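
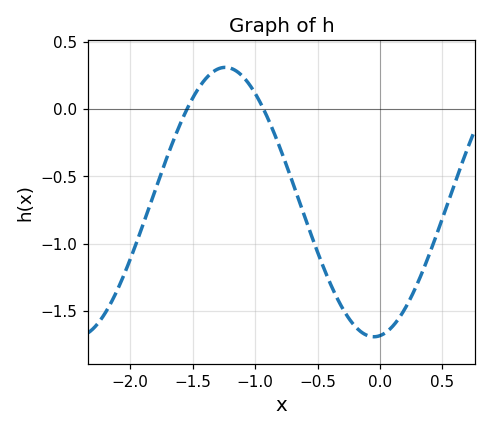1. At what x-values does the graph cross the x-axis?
-1.55, -0.95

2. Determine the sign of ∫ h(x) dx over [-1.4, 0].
negative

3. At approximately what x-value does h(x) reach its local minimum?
-0.05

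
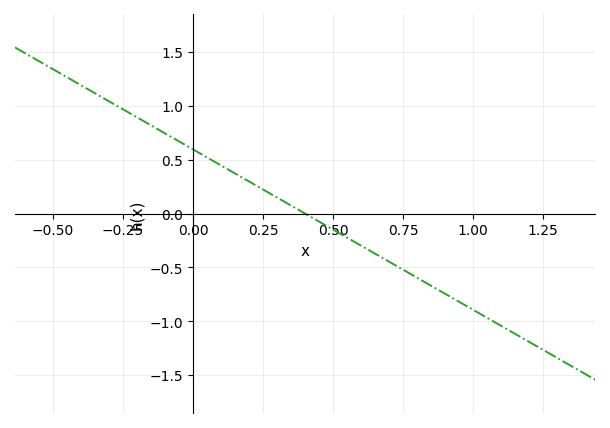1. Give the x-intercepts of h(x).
0.4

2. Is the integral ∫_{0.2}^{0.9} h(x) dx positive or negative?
negative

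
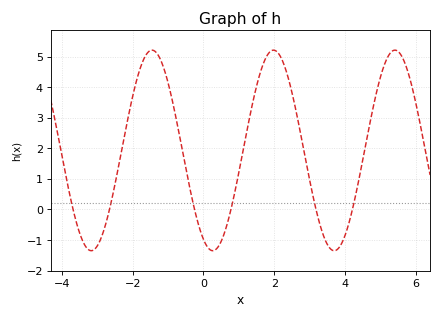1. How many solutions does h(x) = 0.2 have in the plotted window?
6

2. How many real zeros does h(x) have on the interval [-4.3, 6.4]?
6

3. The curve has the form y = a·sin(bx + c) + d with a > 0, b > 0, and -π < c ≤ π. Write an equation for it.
y = 3.28sin(1.83x - 2.05) + 1.93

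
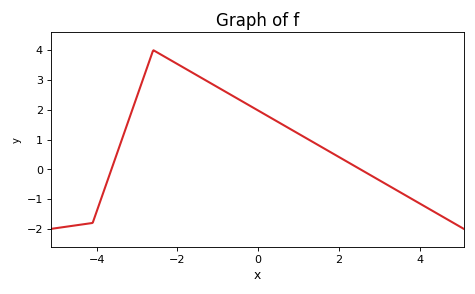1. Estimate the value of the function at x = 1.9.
0.493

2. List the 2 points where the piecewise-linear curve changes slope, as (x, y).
(-4.1, -1.8); (-2.6, 4)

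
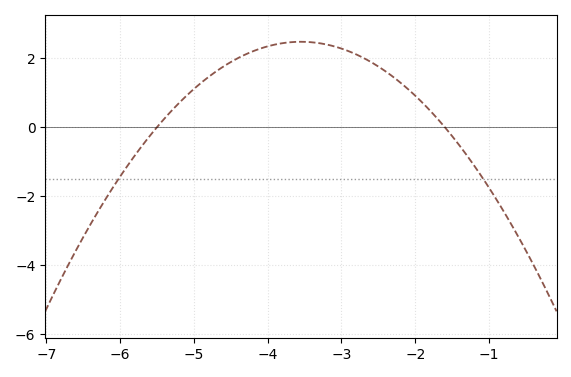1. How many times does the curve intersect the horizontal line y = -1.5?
2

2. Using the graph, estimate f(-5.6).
-0.2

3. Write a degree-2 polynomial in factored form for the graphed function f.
y = -0.65(x + 5.5)(x + 1.6)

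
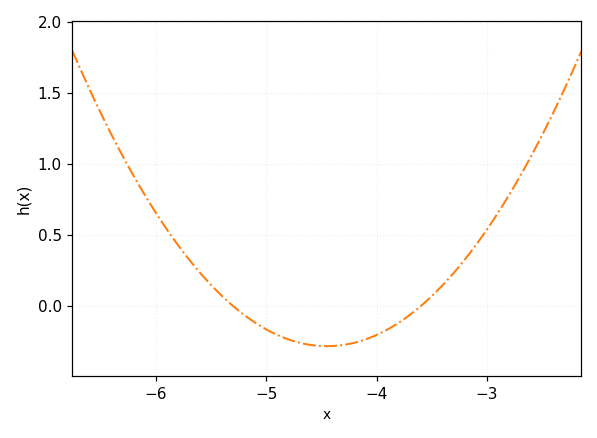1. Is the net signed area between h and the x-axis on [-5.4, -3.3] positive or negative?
negative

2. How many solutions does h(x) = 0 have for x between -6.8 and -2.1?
2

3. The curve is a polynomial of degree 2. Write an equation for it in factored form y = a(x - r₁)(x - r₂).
y = 0.39(x + 5.3)(x + 3.6)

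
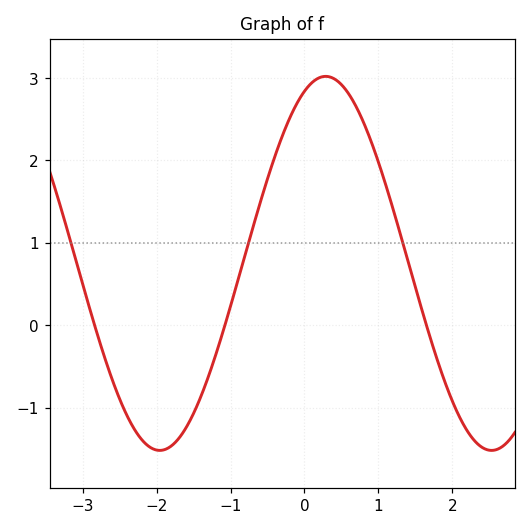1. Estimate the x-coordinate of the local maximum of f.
0.3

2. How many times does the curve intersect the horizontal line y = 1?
3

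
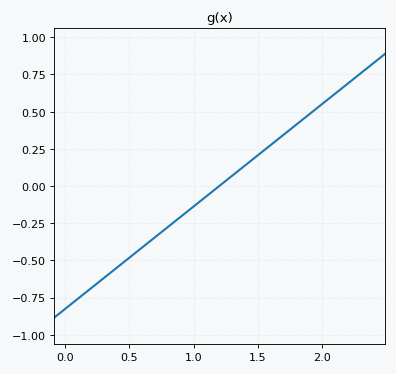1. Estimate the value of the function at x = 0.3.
-0.621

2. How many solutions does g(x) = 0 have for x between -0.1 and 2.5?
1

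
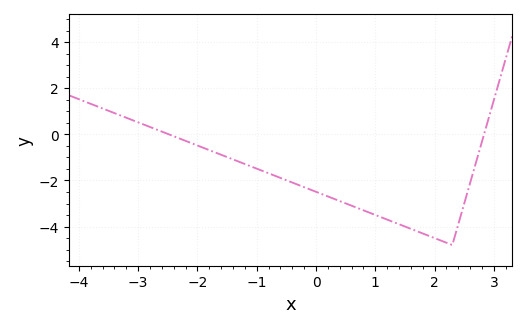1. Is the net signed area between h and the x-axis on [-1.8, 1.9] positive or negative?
negative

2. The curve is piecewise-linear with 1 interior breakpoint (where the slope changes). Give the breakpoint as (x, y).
(2.3, -4.8)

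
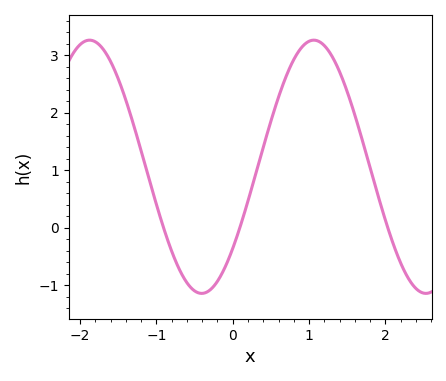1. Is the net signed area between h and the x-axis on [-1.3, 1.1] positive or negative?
positive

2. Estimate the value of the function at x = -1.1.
0.9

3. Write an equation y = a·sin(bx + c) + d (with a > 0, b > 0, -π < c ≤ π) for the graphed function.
y = 2.2sin(2.1x - 0.7) + 1.06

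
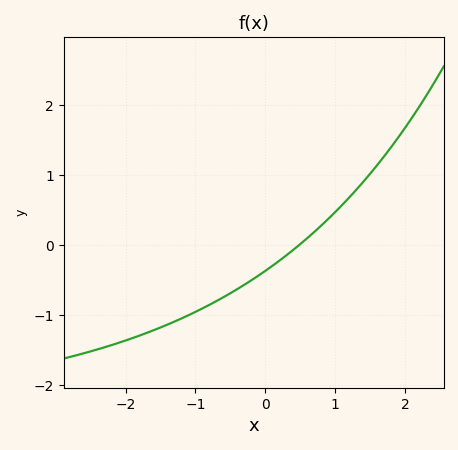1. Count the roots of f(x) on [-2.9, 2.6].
1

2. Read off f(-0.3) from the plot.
-0.6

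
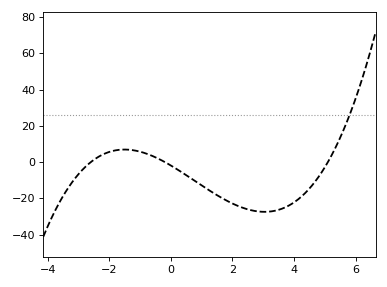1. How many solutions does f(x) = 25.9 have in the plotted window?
1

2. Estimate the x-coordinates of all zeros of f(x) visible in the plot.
-2.6, -0.2, 5.1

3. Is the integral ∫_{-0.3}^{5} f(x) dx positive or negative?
negative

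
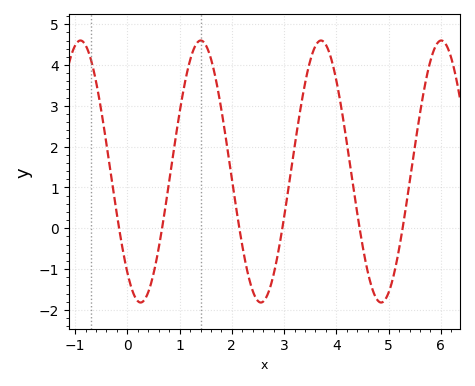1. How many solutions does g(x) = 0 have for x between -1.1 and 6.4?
6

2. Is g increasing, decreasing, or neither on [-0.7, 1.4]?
neither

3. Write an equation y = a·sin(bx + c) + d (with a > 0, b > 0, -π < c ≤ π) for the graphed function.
y = 3.21sin(2.7x - 2.3) + 1.39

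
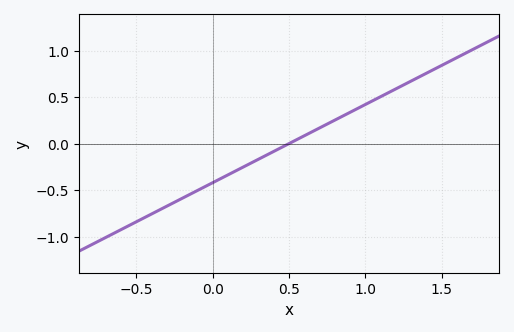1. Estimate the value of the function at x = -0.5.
-0.85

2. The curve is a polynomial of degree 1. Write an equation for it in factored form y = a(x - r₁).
y = 0.84(x - 0.5)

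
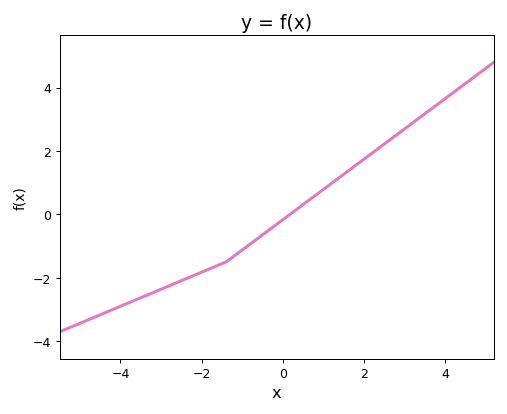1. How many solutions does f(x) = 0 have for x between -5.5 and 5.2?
1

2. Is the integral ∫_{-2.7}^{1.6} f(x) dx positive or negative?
negative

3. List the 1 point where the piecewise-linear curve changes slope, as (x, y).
(-1.4, -1.5)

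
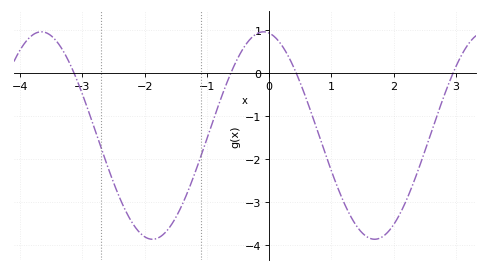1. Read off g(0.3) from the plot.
0.4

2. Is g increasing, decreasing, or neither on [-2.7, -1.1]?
neither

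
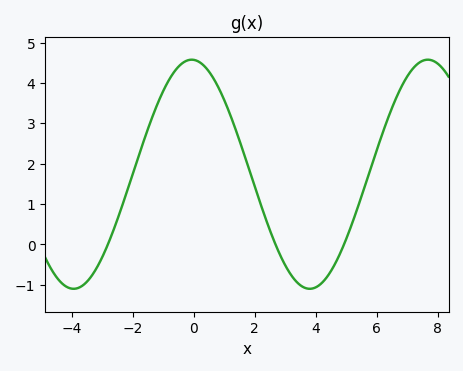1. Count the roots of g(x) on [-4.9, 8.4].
3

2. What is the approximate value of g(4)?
-1.1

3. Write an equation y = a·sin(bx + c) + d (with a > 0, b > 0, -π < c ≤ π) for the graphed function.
y = 2.84sin(0.81x + 1.6) + 1.74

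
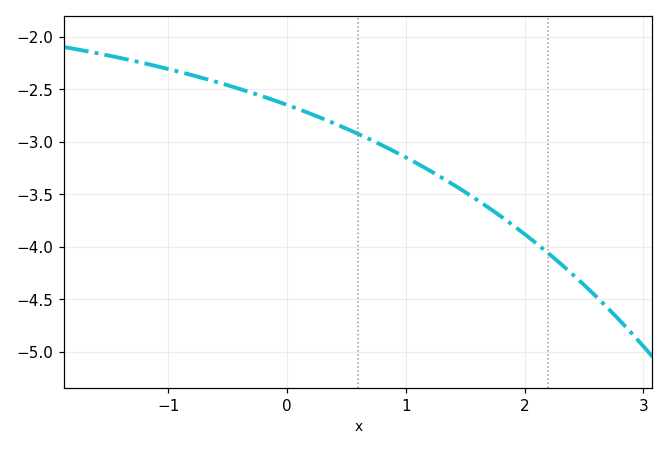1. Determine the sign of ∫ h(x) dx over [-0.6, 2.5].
negative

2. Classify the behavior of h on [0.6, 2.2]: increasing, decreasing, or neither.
decreasing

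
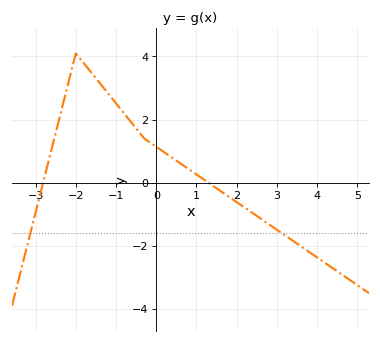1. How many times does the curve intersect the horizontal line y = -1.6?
2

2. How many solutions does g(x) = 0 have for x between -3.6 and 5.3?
2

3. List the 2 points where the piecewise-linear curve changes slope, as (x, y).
(-2, 4.1); (-0.3, 1.4)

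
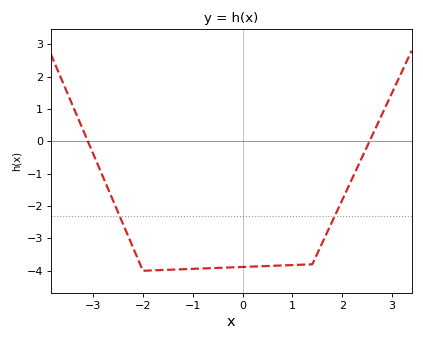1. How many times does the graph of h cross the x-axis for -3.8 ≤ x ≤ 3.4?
2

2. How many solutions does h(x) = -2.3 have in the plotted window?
2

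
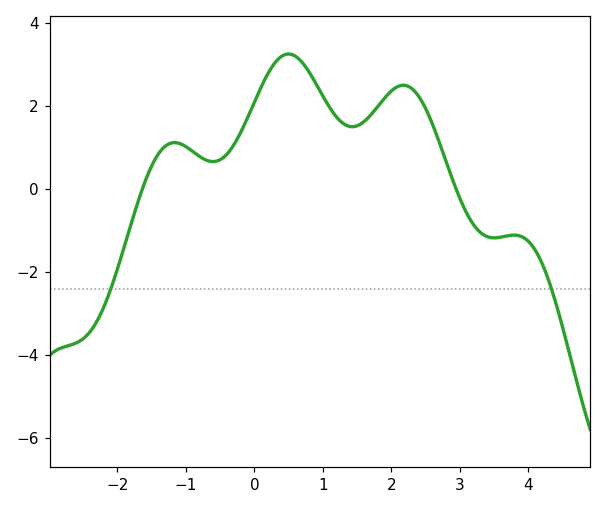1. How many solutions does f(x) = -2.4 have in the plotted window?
2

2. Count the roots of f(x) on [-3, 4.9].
2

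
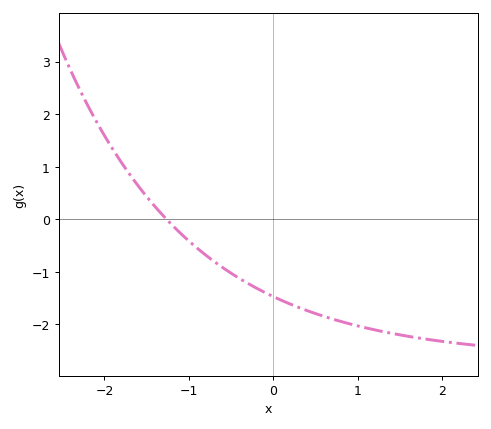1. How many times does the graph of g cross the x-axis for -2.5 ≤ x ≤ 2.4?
1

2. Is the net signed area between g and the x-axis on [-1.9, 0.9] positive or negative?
negative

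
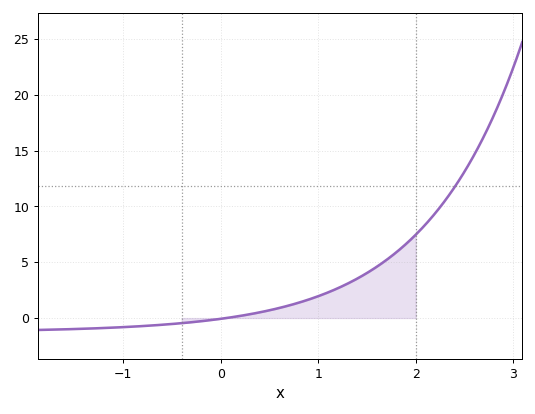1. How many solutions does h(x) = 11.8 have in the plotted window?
1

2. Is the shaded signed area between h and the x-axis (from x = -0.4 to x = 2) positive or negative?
positive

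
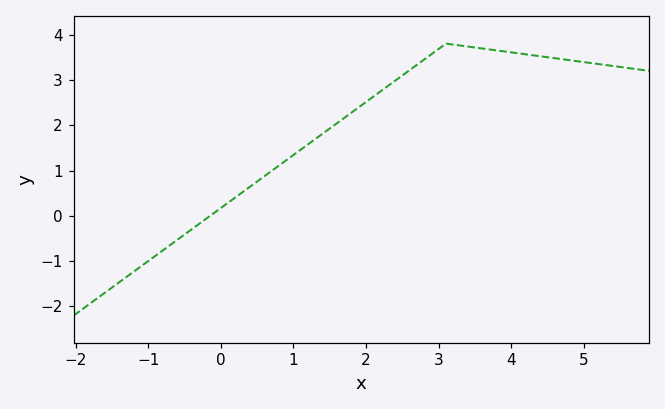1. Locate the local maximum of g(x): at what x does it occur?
3.1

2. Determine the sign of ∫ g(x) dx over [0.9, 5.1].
positive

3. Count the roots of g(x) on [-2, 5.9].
1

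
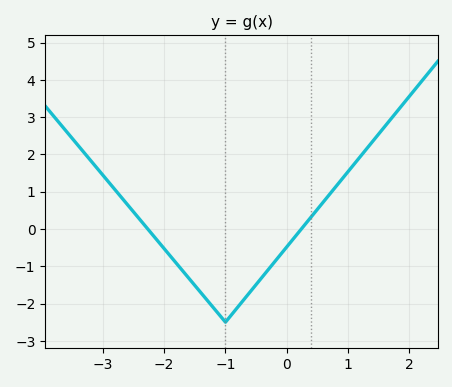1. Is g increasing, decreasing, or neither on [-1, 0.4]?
increasing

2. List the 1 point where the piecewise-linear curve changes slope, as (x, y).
(-1, -2.5)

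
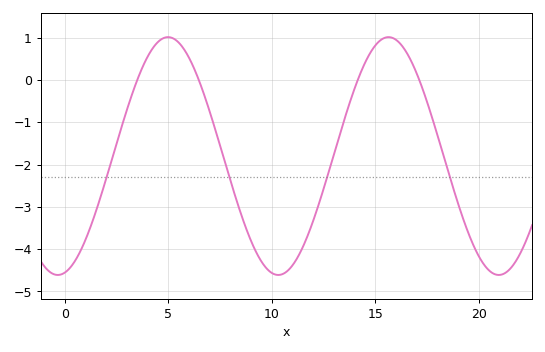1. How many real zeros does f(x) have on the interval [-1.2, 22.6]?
4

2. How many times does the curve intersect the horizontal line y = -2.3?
4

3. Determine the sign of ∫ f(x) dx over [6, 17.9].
negative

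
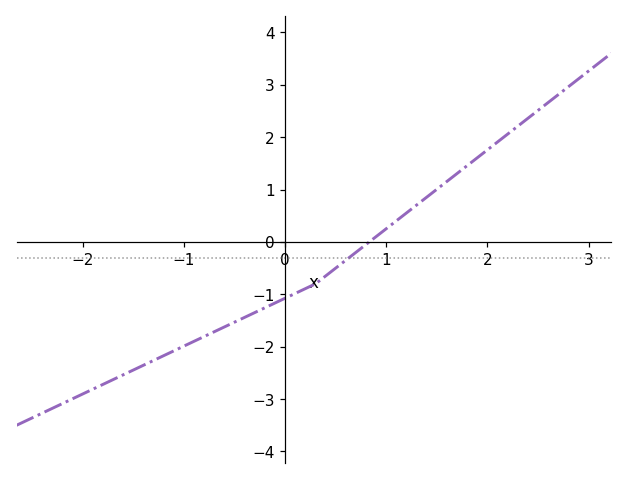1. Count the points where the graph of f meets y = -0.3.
1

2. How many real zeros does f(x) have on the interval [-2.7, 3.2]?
1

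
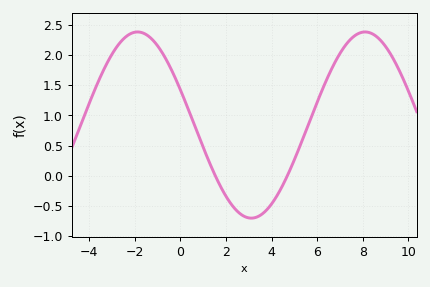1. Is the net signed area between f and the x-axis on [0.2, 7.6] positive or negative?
positive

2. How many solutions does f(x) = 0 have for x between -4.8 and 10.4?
2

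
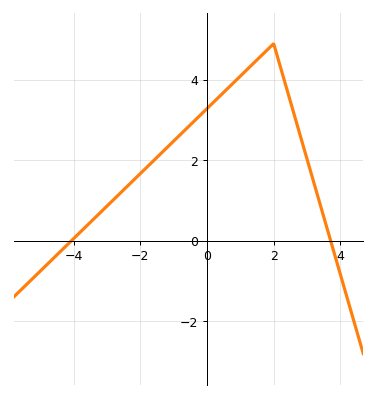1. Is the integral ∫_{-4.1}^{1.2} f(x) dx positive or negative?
positive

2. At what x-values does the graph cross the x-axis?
-4.07, 3.71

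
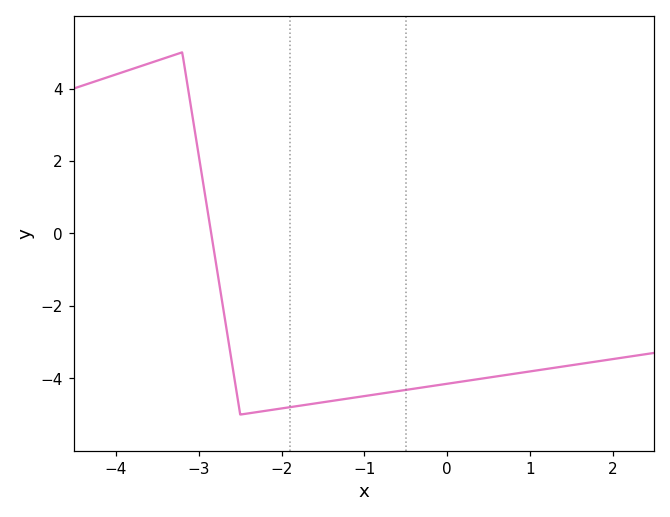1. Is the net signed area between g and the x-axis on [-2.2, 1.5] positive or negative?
negative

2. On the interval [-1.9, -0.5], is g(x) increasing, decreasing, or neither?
increasing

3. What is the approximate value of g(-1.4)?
-4.6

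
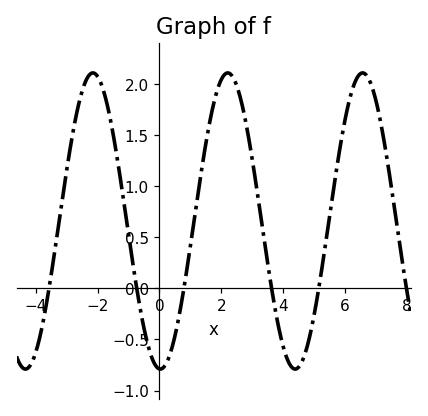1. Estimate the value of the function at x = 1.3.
1.04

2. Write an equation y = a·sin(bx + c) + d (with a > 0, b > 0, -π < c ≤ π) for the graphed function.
y = 1.45sin(1.44x - 1.61) + 0.66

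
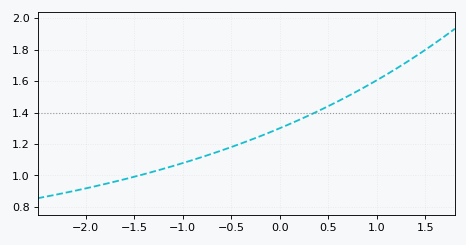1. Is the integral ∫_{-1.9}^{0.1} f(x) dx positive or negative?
positive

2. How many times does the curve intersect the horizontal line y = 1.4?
1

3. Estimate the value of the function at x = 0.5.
1.44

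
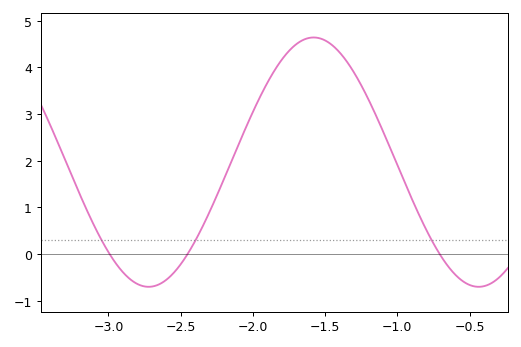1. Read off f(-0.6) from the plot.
-0.4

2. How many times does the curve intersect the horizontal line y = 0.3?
3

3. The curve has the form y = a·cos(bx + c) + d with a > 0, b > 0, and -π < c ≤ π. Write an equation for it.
y = 2.67cos(2.8x - 1.9) + 1.97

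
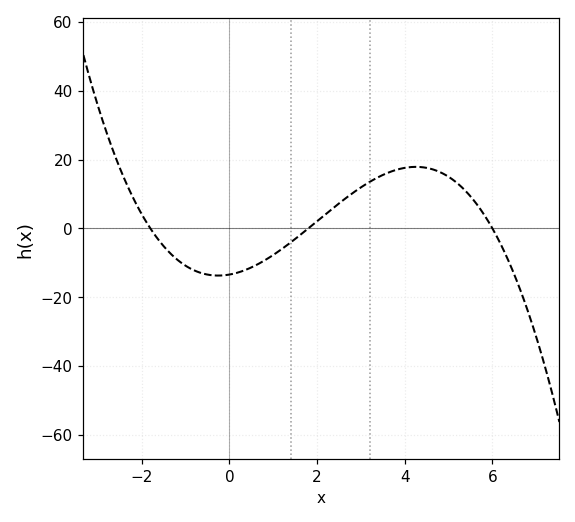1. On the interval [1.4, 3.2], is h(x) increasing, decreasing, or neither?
increasing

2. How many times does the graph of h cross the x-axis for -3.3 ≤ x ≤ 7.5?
3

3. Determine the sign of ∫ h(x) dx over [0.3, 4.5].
positive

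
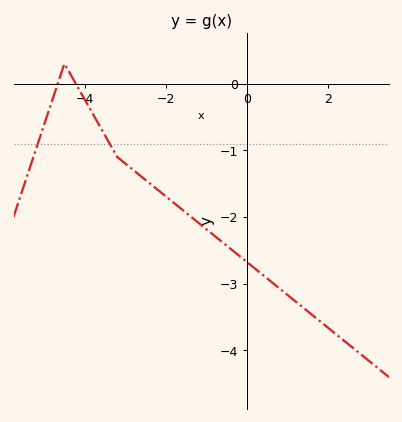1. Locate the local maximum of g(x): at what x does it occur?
-4.6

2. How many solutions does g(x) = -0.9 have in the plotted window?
2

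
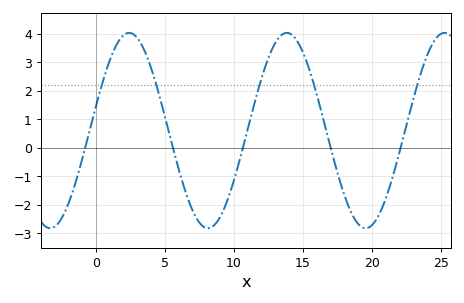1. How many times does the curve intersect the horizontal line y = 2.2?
5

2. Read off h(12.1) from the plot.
2.58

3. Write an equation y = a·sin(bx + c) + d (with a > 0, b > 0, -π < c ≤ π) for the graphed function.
y = 3.43sin(0.55x + 0.24) + 0.61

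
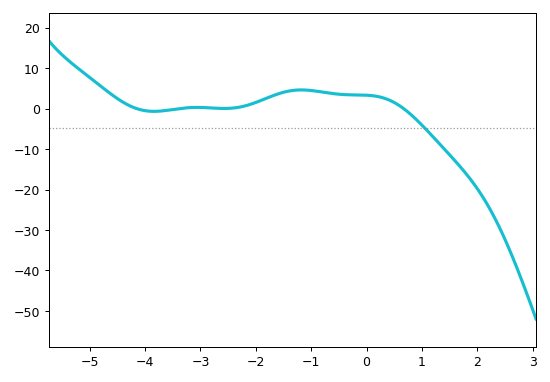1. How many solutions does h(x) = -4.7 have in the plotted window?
1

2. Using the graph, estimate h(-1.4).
4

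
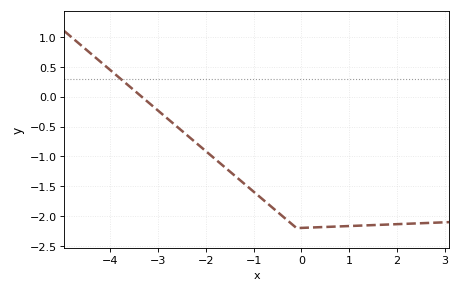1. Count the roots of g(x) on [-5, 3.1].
1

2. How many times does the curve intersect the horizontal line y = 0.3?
1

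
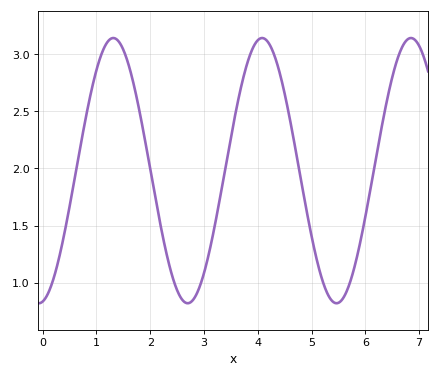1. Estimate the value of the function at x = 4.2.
3.1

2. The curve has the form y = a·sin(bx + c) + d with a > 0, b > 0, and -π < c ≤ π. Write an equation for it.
y = 1.16sin(2.3x - 1.4) + 1.98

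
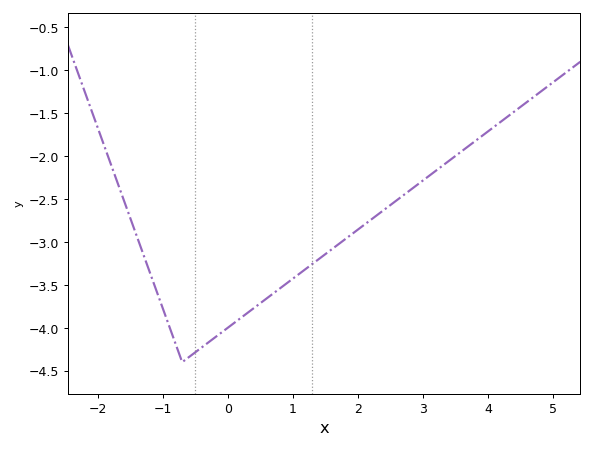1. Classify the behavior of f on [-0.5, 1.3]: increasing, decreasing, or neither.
increasing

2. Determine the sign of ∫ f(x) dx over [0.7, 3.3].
negative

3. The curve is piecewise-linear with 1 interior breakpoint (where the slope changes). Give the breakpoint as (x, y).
(-0.7, -4.4)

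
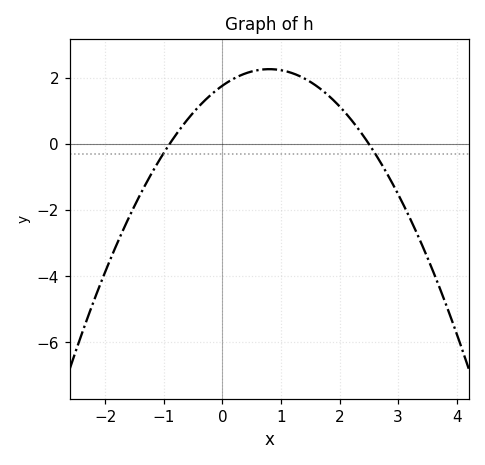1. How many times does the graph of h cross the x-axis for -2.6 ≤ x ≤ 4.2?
2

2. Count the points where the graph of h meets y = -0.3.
2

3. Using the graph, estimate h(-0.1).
1.62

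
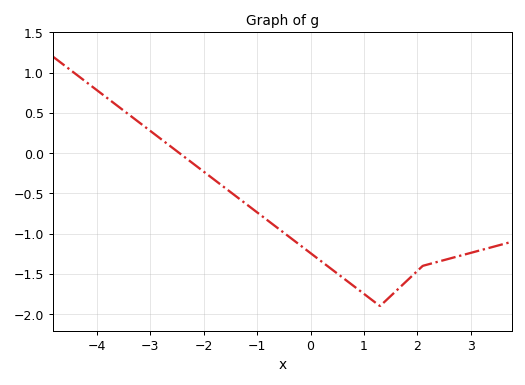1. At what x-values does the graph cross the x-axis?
-2.45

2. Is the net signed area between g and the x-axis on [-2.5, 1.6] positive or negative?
negative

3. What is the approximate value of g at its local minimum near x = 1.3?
-1.9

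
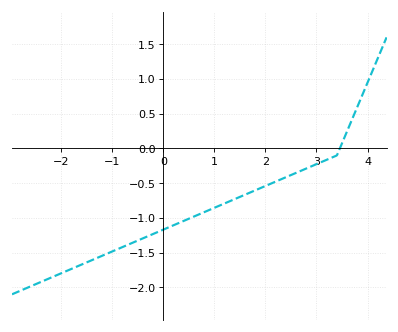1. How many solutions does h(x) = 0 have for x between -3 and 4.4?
1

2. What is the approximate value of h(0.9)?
-0.9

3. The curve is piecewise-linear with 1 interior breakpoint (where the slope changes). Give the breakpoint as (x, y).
(3.4, -0.1)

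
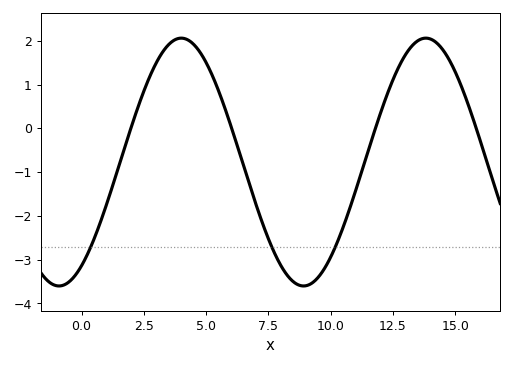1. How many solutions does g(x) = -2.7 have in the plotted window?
3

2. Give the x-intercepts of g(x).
1.98, 6.02, 11.8, 15.8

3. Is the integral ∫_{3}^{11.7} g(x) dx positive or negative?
negative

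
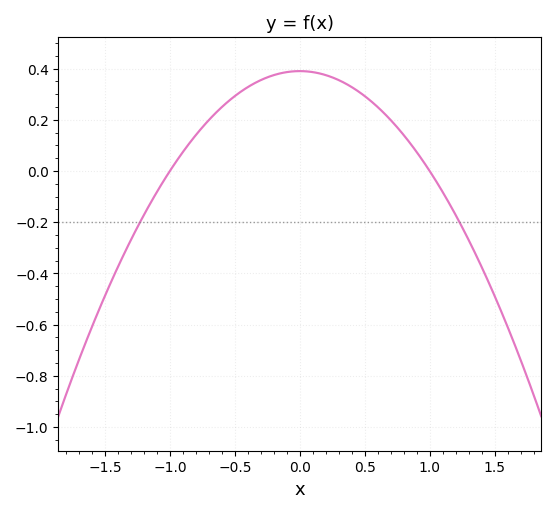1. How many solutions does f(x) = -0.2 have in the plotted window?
2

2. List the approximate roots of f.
-1, 1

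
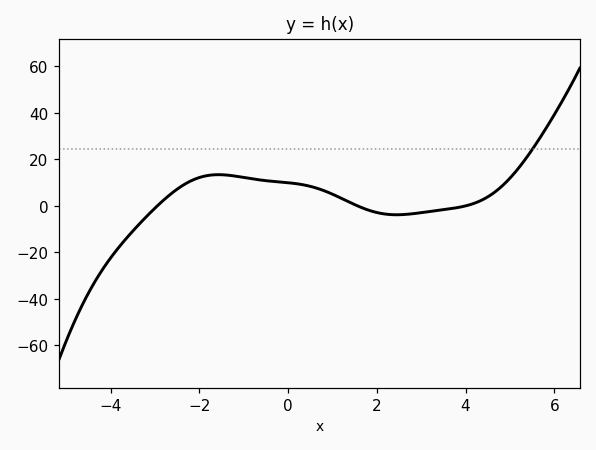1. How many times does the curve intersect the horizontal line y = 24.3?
1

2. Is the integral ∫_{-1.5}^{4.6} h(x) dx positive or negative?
positive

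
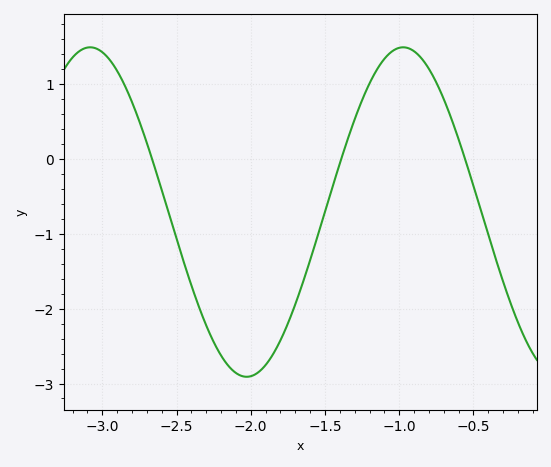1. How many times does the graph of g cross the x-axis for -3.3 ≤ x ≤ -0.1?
3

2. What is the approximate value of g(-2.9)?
1.2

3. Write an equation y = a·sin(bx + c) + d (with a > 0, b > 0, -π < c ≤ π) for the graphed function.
y = 2.2sin(3x - 1.8) - 0.71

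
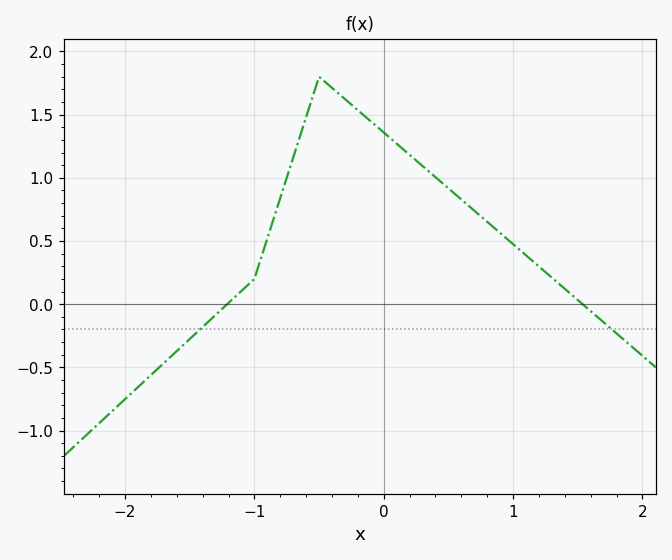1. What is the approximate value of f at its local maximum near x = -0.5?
1.8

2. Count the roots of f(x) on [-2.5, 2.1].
2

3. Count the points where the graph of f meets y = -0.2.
2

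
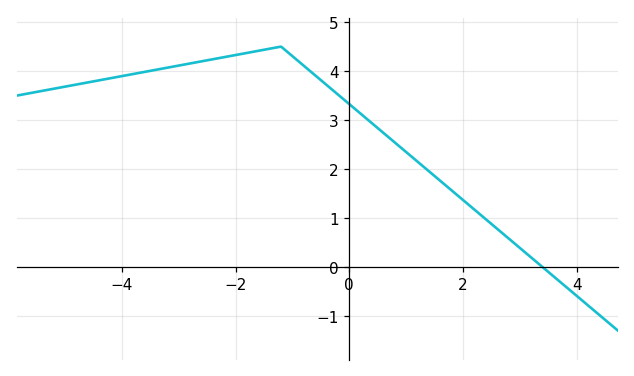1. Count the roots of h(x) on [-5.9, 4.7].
1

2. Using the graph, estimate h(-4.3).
3.83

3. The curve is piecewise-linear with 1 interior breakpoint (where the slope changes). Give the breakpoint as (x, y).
(-1.2, 4.5)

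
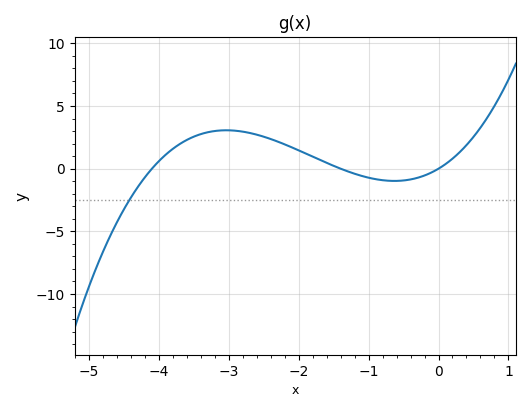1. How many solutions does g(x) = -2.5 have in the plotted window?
1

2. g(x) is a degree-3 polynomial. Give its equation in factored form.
y = 0.58(x + 4.1)(x + 1.4)(x - 0)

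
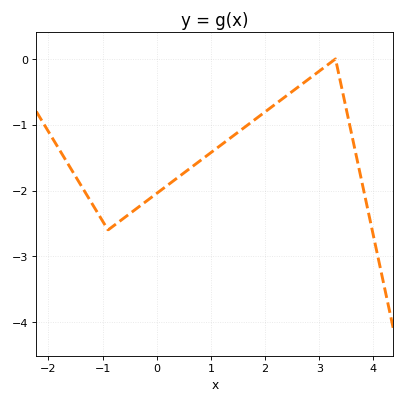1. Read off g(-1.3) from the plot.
-2.06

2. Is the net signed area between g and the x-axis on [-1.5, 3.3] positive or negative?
negative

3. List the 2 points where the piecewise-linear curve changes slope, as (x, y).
(-0.9, -2.6); (3.3, 0)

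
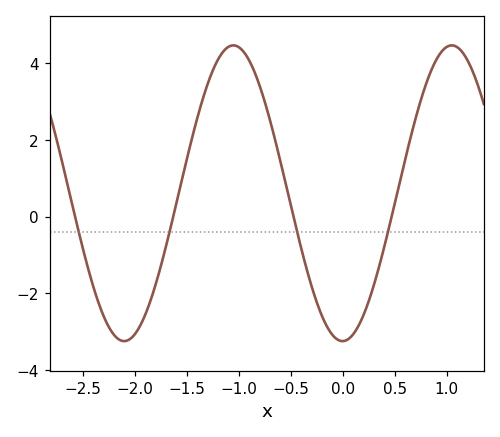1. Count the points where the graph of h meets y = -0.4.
4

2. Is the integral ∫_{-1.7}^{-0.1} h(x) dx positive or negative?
positive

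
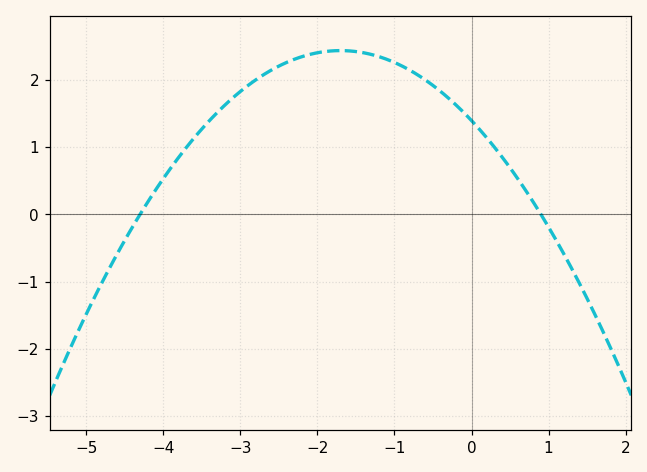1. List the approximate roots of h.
-4.3, 0.9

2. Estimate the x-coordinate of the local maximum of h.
-1.7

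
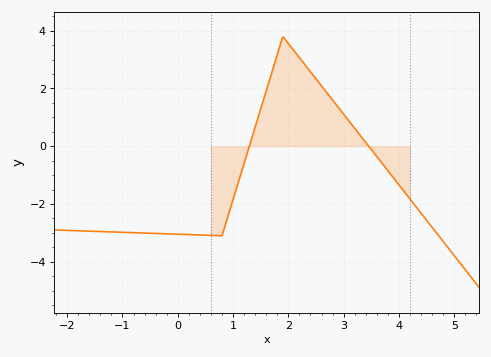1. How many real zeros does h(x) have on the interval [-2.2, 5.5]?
2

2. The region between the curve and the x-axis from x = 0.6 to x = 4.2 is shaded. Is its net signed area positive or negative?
positive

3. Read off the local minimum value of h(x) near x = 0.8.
-3.1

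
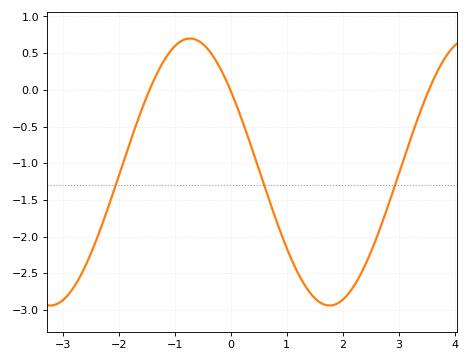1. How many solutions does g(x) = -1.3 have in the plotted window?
3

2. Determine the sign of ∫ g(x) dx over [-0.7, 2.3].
negative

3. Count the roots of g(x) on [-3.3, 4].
3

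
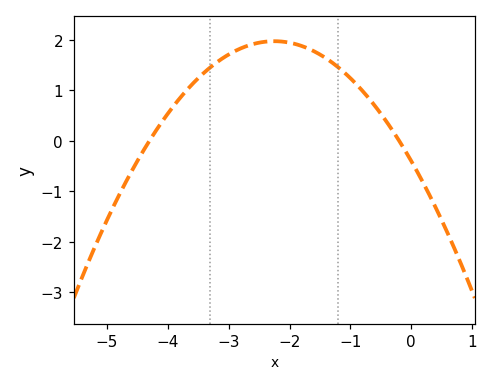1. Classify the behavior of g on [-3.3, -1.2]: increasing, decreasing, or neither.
neither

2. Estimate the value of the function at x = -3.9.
0.7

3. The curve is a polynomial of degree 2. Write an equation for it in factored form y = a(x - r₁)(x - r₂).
y = -0.47(x + 4.3)(x + 0.2)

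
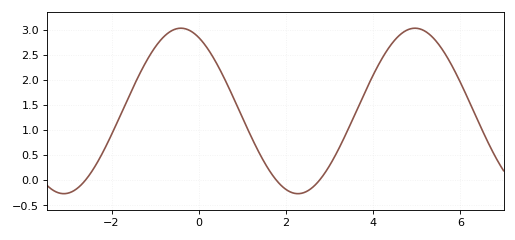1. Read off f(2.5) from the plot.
-0.2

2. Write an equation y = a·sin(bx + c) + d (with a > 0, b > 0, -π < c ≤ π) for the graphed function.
y = 1.65sin(1.2x + 2) + 1.38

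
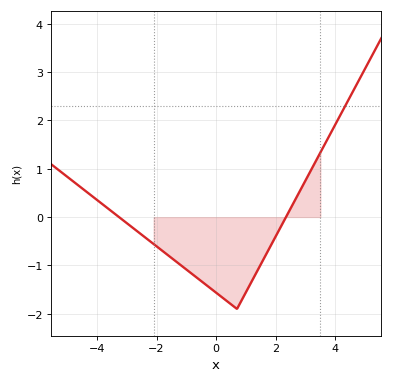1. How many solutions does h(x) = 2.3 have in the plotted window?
1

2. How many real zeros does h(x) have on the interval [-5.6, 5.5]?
2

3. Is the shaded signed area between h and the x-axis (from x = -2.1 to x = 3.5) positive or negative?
negative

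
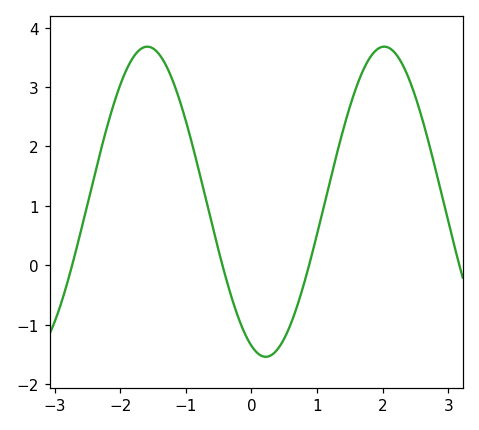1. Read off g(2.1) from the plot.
3.7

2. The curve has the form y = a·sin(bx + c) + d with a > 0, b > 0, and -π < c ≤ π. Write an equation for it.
y = 2.61sin(1.7x - 2) + 1.07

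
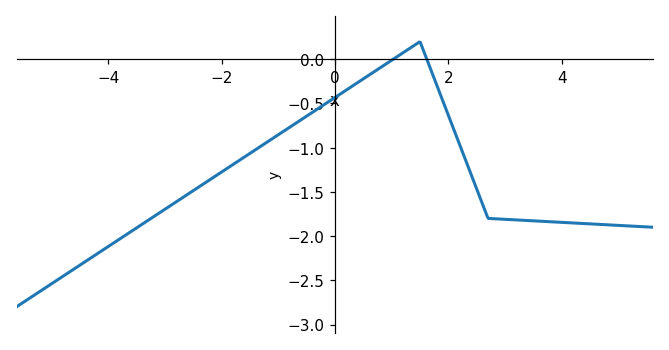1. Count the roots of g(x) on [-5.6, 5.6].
2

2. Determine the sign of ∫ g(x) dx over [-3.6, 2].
negative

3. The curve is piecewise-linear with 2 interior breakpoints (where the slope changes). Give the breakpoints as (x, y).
(1.5, 0.2); (2.7, -1.8)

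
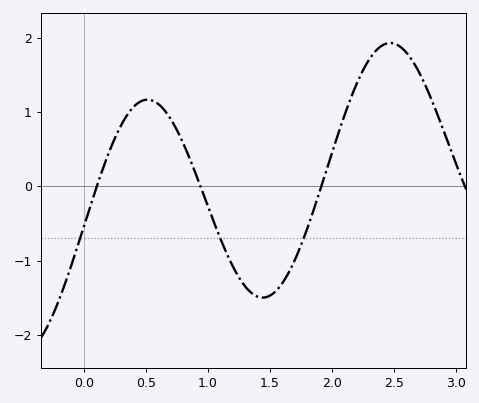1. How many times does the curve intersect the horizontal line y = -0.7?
3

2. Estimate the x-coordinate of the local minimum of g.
1.45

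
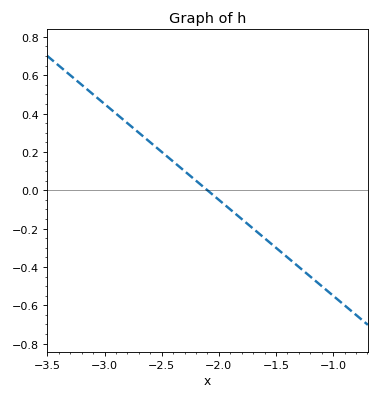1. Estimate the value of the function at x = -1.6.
-0.25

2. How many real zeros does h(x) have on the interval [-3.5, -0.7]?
1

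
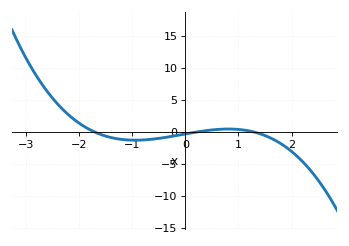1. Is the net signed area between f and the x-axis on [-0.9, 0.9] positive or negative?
negative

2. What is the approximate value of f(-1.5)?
-0.5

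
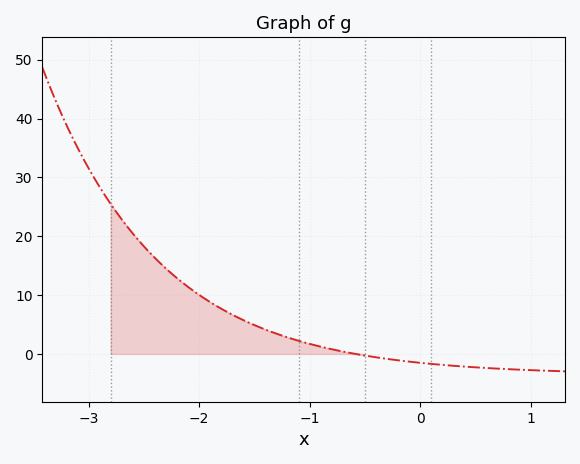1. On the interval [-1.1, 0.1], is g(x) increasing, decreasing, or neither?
decreasing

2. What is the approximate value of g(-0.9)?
1.23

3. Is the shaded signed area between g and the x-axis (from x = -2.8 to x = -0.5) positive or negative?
positive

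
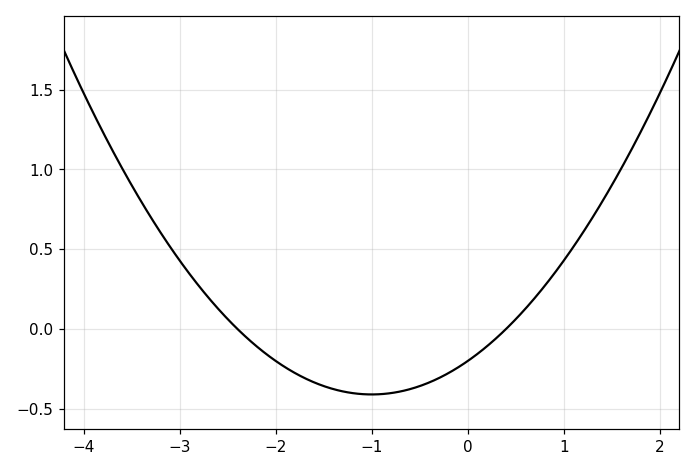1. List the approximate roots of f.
-2.4, 0.4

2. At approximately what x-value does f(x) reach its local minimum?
-1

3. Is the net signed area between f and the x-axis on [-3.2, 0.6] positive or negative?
negative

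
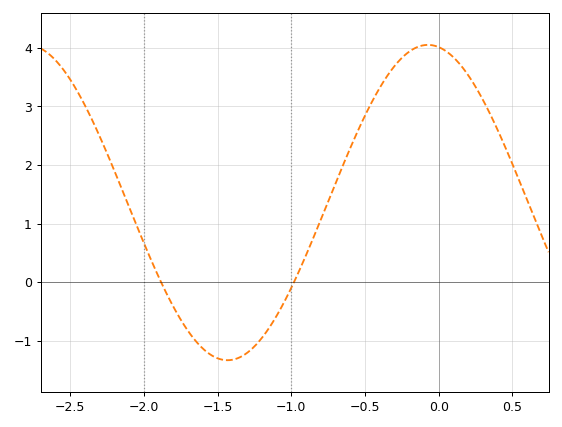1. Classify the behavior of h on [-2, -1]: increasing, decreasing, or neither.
neither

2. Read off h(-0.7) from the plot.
1.7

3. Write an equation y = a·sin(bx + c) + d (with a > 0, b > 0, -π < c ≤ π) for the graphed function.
y = 2.69sin(2.3x + 1.7) + 1.36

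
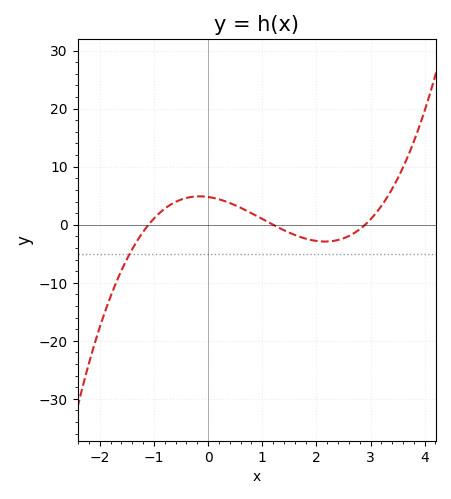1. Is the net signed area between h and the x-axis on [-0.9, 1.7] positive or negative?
positive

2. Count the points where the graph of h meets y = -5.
1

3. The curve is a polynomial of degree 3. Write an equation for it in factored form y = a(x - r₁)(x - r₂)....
y = 1.25(x + 1.1)(x - 1.2)(x - 2.9)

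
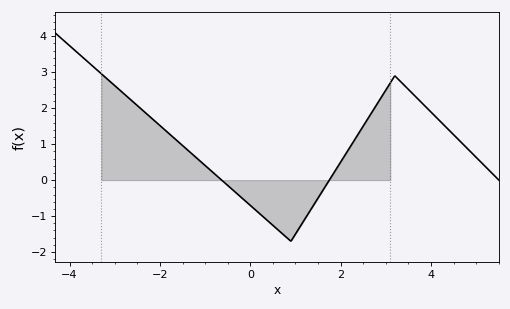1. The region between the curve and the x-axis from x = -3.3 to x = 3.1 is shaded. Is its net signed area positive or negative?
positive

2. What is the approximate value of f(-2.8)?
2.4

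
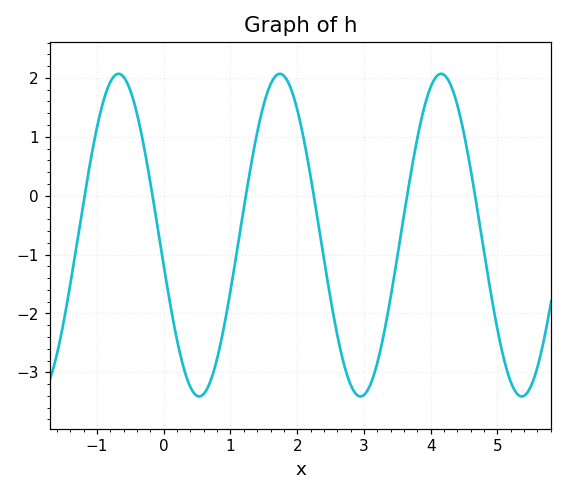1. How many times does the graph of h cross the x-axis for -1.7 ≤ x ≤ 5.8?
6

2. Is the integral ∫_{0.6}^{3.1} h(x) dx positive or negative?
negative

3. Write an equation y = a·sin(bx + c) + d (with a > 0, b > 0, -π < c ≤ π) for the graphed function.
y = 2.74sin(2.6x - 2.95) - 0.67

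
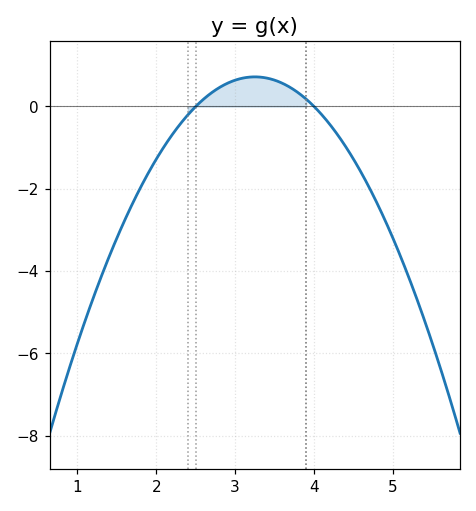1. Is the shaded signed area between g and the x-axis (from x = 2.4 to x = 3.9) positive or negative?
positive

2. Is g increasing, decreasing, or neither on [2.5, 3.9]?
neither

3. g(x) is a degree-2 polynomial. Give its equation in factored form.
y = -1.28(x - 2.5)(x - 4)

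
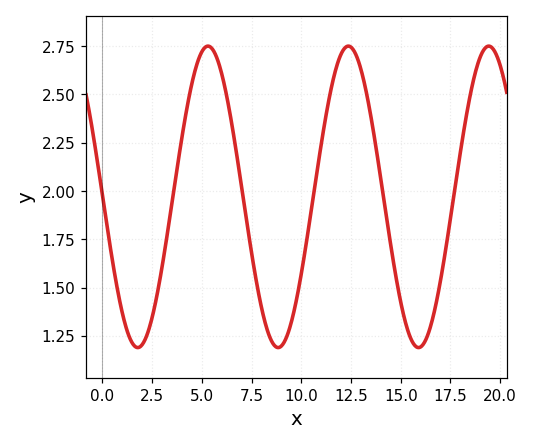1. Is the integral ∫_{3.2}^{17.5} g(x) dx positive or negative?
positive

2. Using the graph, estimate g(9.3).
1.26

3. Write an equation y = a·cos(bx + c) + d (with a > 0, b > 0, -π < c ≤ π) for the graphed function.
y = 0.78cos(0.89x + 1.56) + 1.97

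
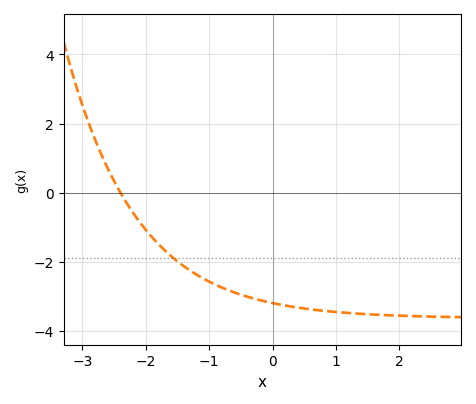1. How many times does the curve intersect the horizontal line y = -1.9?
1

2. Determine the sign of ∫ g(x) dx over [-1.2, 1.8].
negative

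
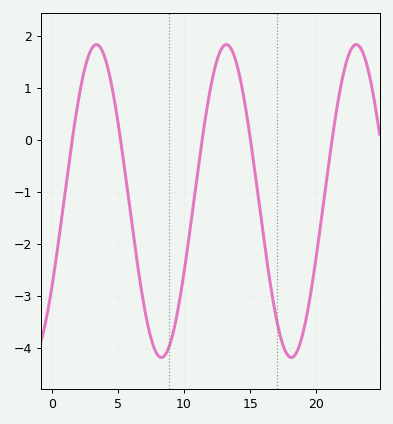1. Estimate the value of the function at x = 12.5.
1.5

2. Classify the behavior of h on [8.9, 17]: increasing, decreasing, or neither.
neither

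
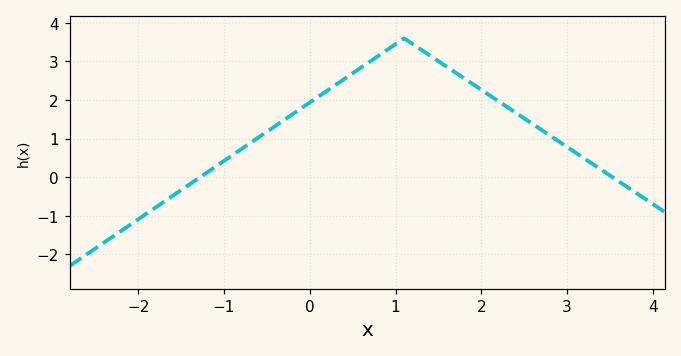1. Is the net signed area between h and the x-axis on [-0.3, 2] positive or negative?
positive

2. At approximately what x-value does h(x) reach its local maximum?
1.1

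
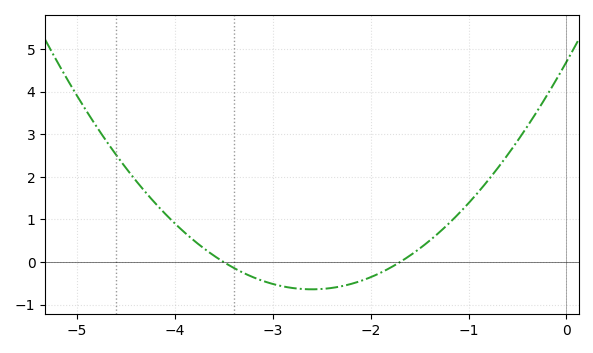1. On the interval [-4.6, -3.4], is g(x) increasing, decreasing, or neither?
decreasing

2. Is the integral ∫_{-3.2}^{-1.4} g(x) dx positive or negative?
negative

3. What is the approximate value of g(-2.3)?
-0.6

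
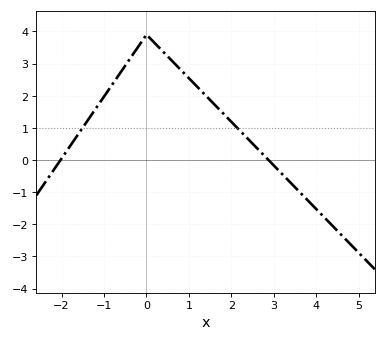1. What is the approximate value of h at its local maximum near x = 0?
3.9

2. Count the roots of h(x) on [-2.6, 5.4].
2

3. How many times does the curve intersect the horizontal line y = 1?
2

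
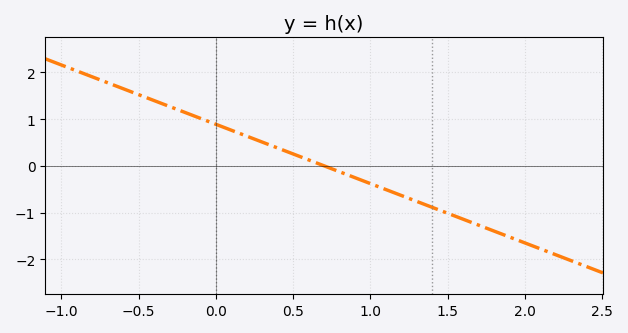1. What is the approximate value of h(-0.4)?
1.4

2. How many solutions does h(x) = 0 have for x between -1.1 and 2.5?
1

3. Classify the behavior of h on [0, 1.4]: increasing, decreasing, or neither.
decreasing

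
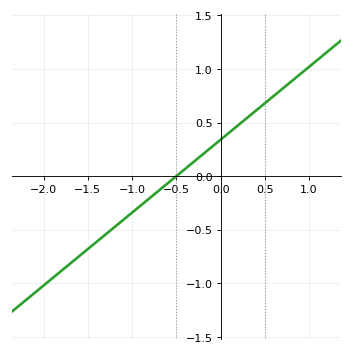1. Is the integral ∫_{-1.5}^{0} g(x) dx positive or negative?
negative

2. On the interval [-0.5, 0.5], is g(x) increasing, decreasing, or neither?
increasing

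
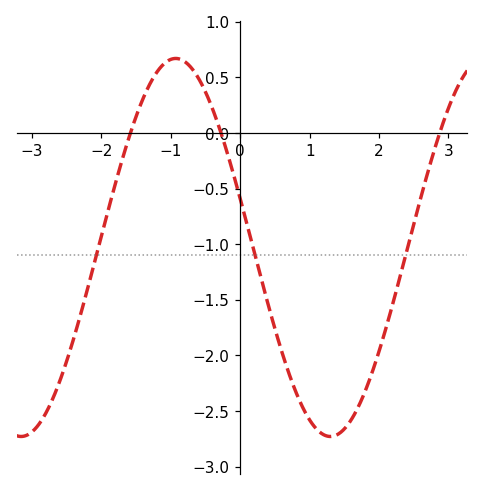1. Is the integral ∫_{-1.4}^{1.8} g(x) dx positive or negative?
negative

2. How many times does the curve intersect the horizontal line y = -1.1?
3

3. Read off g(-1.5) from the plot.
0.15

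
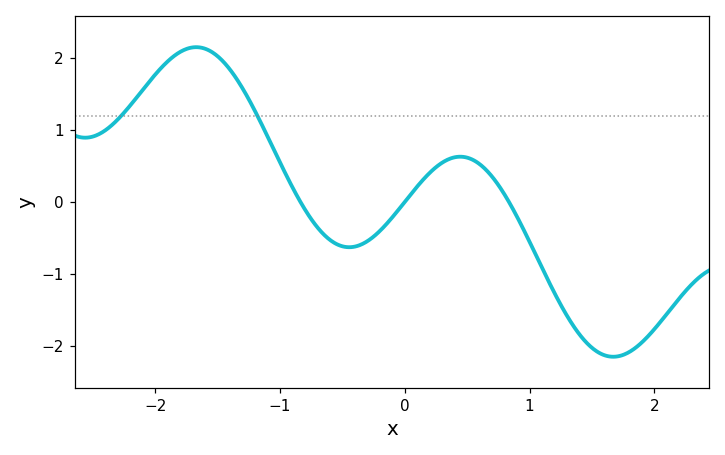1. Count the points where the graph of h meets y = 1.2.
2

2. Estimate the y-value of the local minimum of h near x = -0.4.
-0.629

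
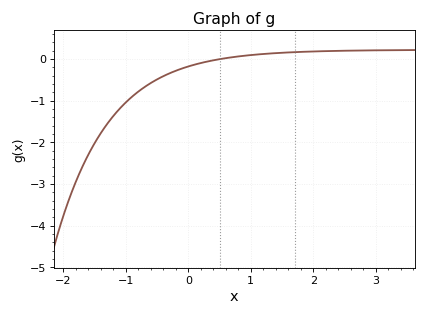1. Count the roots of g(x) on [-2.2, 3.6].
1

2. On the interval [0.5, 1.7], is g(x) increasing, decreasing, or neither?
increasing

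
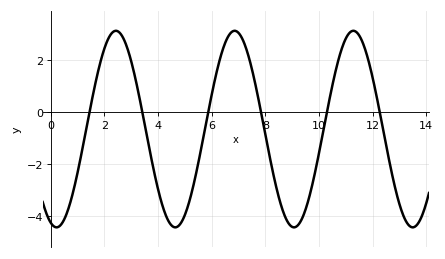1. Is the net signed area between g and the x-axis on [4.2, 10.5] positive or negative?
negative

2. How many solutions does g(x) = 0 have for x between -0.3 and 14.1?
6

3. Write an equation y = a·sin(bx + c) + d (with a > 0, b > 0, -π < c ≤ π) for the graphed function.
y = 3.77sin(1.42x - 1.88) - 0.65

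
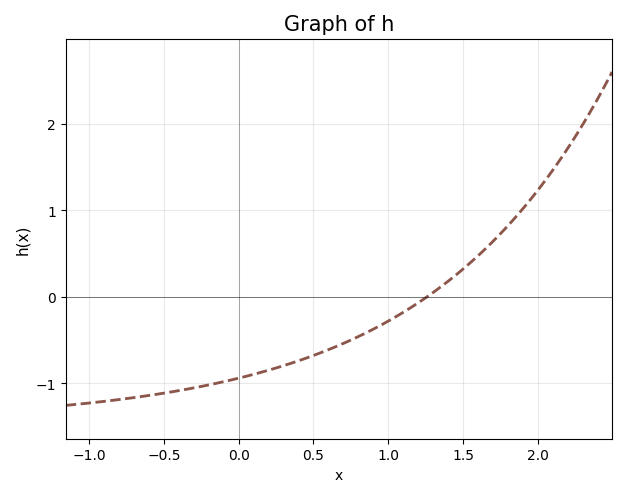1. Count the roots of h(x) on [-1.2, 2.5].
1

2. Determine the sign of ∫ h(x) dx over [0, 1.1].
negative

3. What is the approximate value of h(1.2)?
-0.1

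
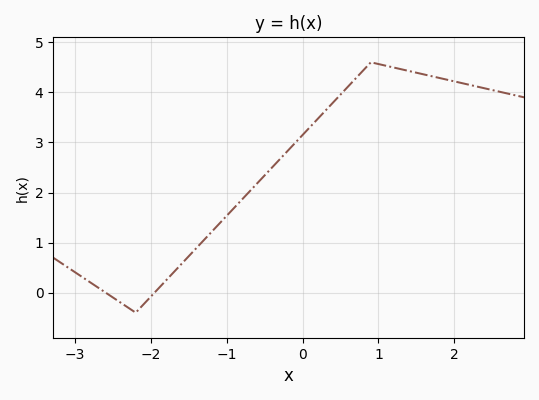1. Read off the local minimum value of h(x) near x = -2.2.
-0.399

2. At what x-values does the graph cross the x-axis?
-2.6, -1.95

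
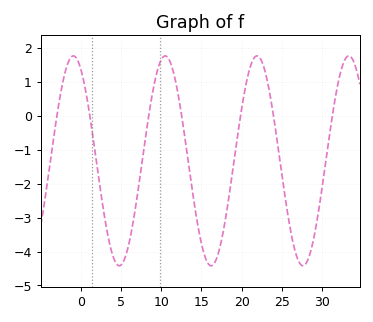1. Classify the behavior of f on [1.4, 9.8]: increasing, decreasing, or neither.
neither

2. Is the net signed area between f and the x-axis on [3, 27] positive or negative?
negative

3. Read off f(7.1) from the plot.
-2.2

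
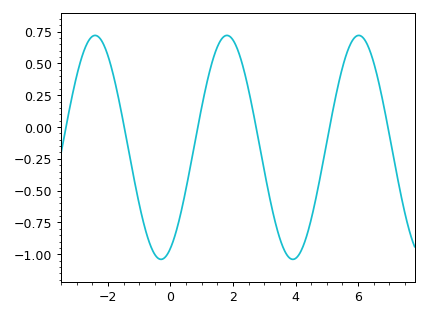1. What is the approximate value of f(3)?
-0.35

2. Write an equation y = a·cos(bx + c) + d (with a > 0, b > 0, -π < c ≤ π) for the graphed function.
y = 0.88cos(1.5x - 2.7) - 0.16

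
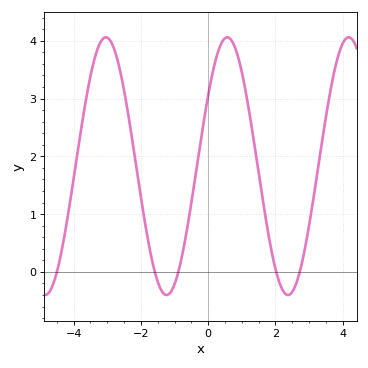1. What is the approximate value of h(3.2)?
1.53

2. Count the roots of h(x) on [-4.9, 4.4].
5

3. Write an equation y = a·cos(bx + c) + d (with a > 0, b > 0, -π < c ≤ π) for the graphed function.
y = 2.23cos(1.74x - 0.99) + 1.83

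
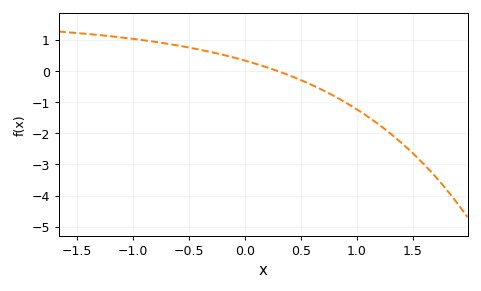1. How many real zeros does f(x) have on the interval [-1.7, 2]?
1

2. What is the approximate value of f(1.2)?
-1.7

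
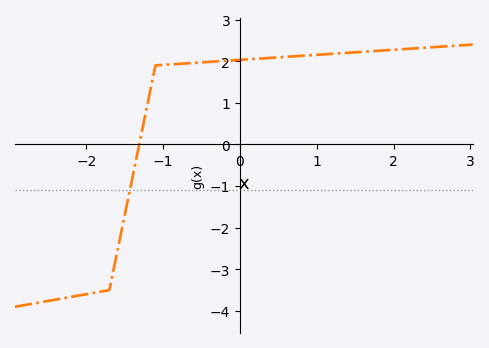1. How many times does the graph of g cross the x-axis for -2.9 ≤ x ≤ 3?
1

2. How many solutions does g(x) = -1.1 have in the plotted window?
1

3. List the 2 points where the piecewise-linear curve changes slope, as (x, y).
(-1.7, -3.5); (-1.1, 1.9)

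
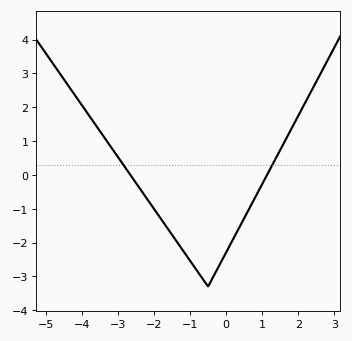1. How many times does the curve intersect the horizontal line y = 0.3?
2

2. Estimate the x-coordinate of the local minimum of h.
-0.6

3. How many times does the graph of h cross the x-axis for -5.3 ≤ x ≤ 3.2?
2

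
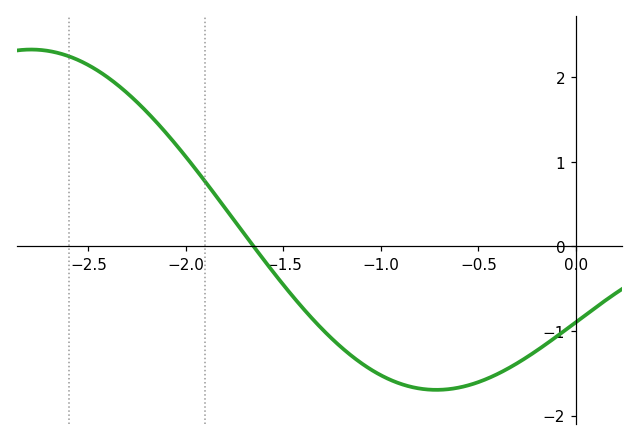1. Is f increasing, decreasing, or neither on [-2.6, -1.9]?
decreasing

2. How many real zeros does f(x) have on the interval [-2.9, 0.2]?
1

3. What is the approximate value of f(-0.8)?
-1.7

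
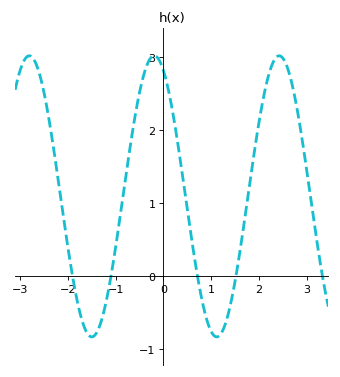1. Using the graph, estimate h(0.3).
1.8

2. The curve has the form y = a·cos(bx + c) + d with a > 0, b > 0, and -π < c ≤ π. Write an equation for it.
y = 1.92cos(2.4x + 0.46) + 1.09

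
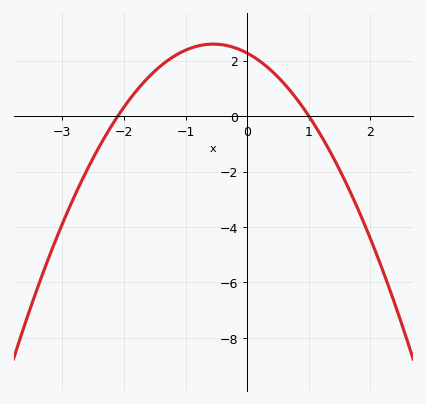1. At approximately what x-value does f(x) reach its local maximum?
-0.55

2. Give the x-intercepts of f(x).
-2.1, 1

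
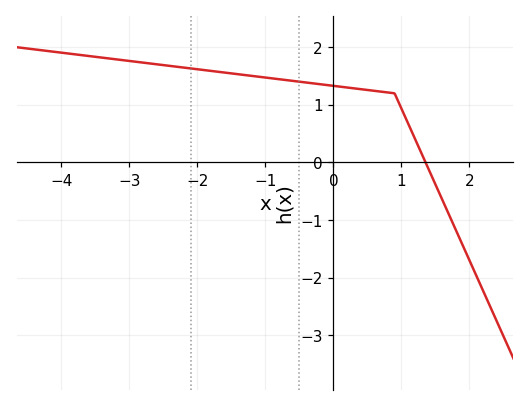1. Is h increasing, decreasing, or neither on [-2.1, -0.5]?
decreasing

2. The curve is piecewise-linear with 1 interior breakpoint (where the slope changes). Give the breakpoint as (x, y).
(0.9, 1.2)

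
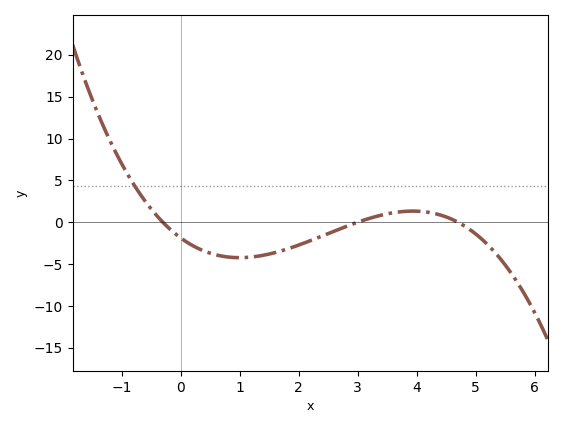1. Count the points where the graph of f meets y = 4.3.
1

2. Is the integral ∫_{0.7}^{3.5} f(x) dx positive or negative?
negative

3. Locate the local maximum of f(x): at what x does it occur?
4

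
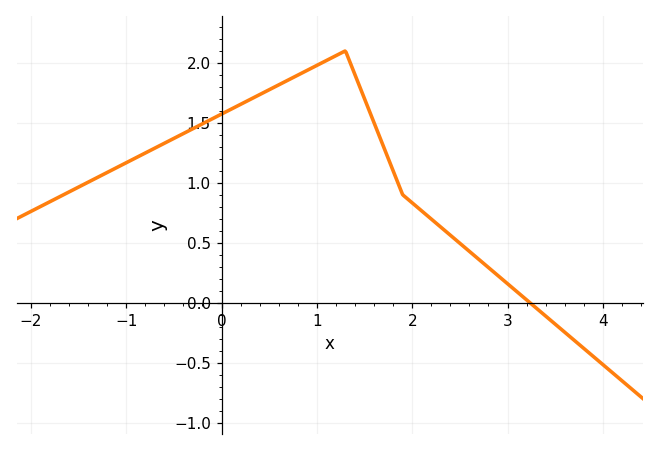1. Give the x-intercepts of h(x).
3.24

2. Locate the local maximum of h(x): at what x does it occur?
1.3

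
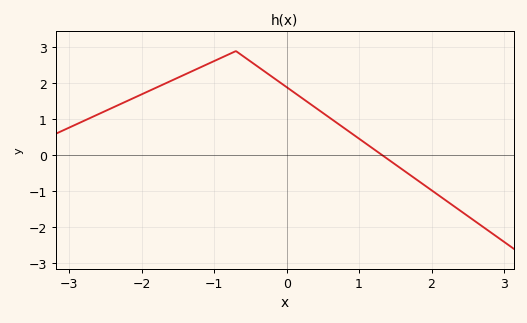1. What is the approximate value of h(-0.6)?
2.76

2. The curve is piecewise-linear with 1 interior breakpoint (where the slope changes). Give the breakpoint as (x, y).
(-0.7, 2.9)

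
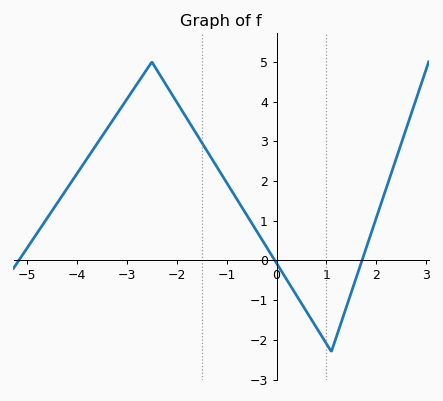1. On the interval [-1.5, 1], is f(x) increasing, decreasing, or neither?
decreasing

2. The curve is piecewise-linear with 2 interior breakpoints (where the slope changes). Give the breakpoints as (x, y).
(-2.5, 5); (1.1, -2.3)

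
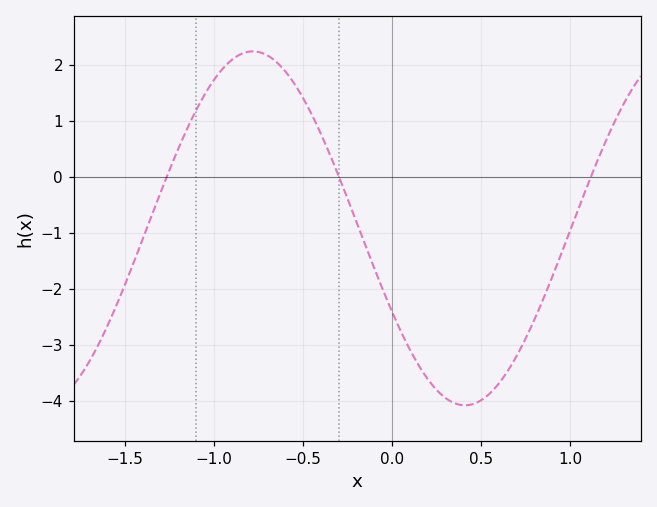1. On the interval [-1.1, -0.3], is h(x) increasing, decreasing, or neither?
neither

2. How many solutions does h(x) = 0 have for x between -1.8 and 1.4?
3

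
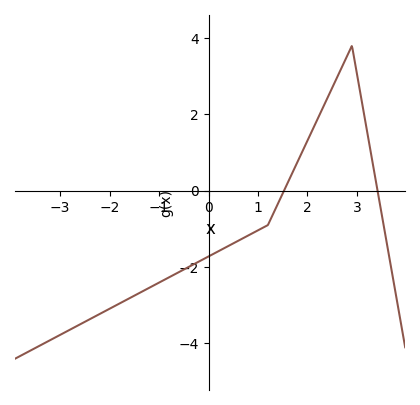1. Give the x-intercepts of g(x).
1.53, 3.42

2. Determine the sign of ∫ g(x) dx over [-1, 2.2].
negative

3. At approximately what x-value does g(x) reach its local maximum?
2.9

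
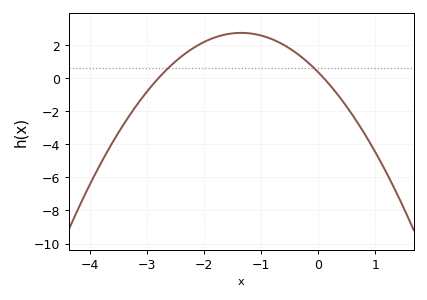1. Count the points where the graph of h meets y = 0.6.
2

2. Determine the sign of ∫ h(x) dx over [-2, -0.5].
positive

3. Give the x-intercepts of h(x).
-2.8, 0.1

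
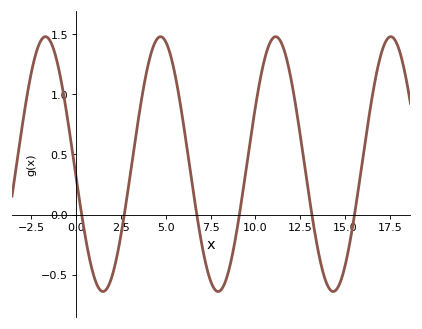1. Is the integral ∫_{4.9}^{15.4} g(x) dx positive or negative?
positive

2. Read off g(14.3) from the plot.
-0.65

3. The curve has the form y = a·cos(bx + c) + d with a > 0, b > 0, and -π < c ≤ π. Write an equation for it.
y = 1.06cos(0.98x + 1.7) + 0.42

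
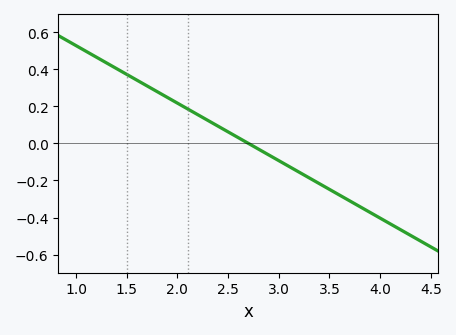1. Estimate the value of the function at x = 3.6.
-0.279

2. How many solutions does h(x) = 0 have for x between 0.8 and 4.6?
1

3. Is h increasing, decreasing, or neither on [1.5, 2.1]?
decreasing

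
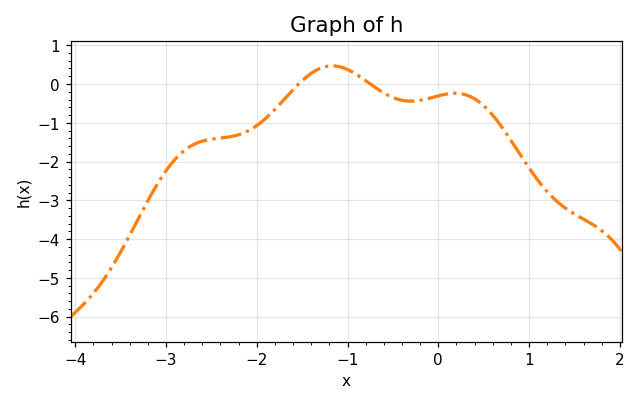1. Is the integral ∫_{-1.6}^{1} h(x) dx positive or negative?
negative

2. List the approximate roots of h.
-1.5, -0.7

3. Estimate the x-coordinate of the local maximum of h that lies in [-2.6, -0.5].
-1.2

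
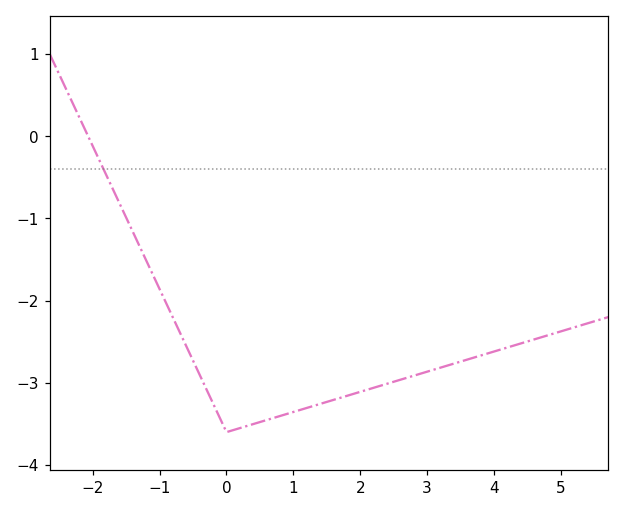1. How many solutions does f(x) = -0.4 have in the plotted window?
1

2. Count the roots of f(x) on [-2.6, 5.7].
1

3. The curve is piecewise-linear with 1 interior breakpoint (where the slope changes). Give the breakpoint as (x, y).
(0, -3.6)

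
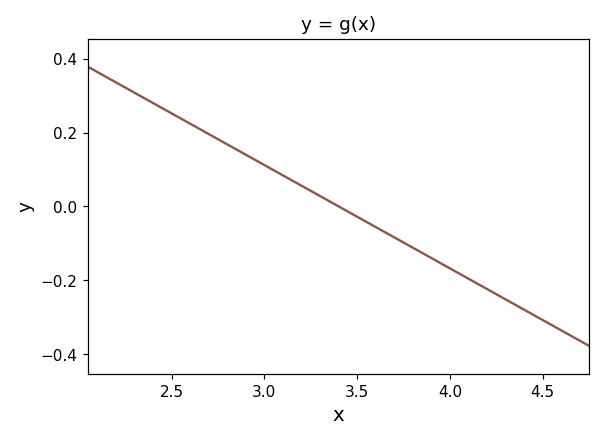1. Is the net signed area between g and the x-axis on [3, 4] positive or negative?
negative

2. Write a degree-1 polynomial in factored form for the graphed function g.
y = -0.28(x - 3.4)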